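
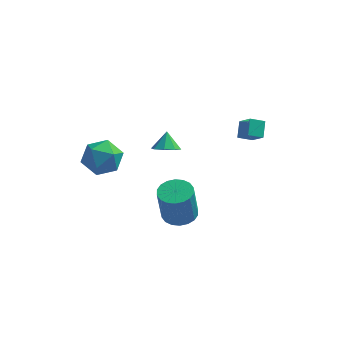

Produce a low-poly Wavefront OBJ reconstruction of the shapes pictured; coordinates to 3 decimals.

v 2.515 3.307 -1.115
v 3.16 2.633 -0.267
v 2.493 4.112 -0.458
v 3.137 3.439 0.39
v 3.263 3.601 -1.45
v 3.907 2.928 -0.602
v 3.24 4.407 -0.793
v 3.885 3.733 0.055
v -1.153 2.833 -2.188
v -0.589 2.405 -1.837
v -1.227 3.467 -1.292
v -0.364 2.871 -2.149
v -0.602 3.315 -2.484
v -1.162 3.476 -2.645
v -1.716 3.26 -2.538
v -1.941 2.794 -2.226
v -1.703 2.35 -1.891
v -1.143 2.189 -1.73
v -3.218 -1.923 1.63
v -2.28 -2.536 1.815
v -4.22 -3.464 1.605
v -3.282 -4.077 1.79
v -3.692 -3.405 2.608
v -3.073 -2.453 2.624
v -3.427 -3.547 0.796
v -2.808 -2.595 0.812
v -2.409 -3.54 1.3
v -2.573 -3.452 2.42
v -3.927 -2.548 1
v -4.091 -2.46 2.12
v 0.049 0.104 -4.968
v 0.89 -0.36 -4.969
v 0.711 -0.688 -2.893
v -0.129 -0.224 -2.892
v 1.005 0.044 -4.895
v 0.826 -0.284 -2.819
v 0.931 0.461 -4.836
v 0.752 0.133 -2.759
v 0.682 0.807 -4.803
v 0.503 0.479 -2.726
v 0.308 1.013 -4.802
v 0.129 0.685 -2.726
v -0.117 1.04 -4.835
v -0.296 0.712 -2.758
v -0.509 0.881 -4.894
v -0.688 0.553 -2.817
v -0.791 0.568 -4.967
v -0.97 0.24 -2.891
v -0.906 0.164 -5.041
v -1.085 -0.164 -2.965
v -0.832 -0.253 -5.101
v -1.011 -0.581 -3.024
v -0.583 -0.599 -5.134
v -0.762 -0.927 -3.057
v -0.209 -0.805 -5.134
v -0.388 -1.133 -3.058
v 0.216 -0.832 -5.102
v 0.037 -1.16 -3.025
v 0.608 -0.673 -5.043
v 0.429 -1.001 -2.966
f 2 4 1
f 5 2 1
f 1 4 3
f 3 5 1
f 2 8 4
f 6 2 5
f 6 8 2
f 4 8 3
f 7 5 3
f 3 8 7
f 7 6 5
f 8 6 7
f 10 9 12
f 10 12 11
f 12 9 13
f 12 13 11
f 13 9 14
f 13 14 11
f 14 9 15
f 14 15 11
f 15 9 16
f 15 16 11
f 16 9 17
f 16 17 11
f 17 9 18
f 17 18 11
f 18 9 10
f 18 10 11
f 19 30 24
f 19 24 20
f 19 20 26
f 19 26 29
f 19 29 30
f 20 24 28
f 24 30 23
f 30 29 21
f 29 26 25
f 26 20 27
f 22 28 23
f 22 23 21
f 22 21 25
f 22 25 27
f 22 27 28
f 23 28 24
f 21 23 30
f 25 21 29
f 27 25 26
f 28 27 20
f 32 31 35
f 32 35 33
f 33 35 36
f 33 36 34
f 35 31 37
f 35 37 36
f 36 37 38
f 36 38 34
f 37 31 39
f 37 39 38
f 38 39 40
f 38 40 34
f 39 31 41
f 39 41 40
f 40 41 42
f 40 42 34
f 41 31 43
f 41 43 42
f 42 43 44
f 42 44 34
f 43 31 45
f 43 45 44
f 44 45 46
f 44 46 34
f 45 31 47
f 45 47 46
f 46 47 48
f 46 48 34
f 47 31 49
f 47 49 48
f 48 49 50
f 48 50 34
f 49 31 51
f 49 51 50
f 50 51 52
f 50 52 34
f 51 31 53
f 51 53 52
f 52 53 54
f 52 54 34
f 53 31 55
f 53 55 54
f 54 55 56
f 54 56 34
f 55 31 57
f 55 57 56
f 56 57 58
f 56 58 34
f 57 31 59
f 57 59 58
f 58 59 60
f 58 60 34
f 59 31 32
f 59 32 60
f 60 32 33
f 60 33 34



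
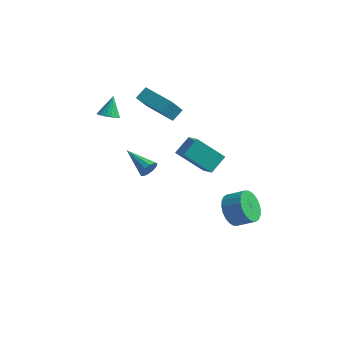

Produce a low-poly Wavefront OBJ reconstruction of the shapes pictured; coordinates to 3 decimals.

v -3.717 1.839 3.141
v -3.164 1.641 3.306
v -3.763 2.561 4.159
v -3.108 1.876 3.141
v -3.192 2.103 2.977
v -3.396 2.268 2.85
v -3.673 2.336 2.79
v -3.961 2.289 2.81
v -4.193 2.14 2.906
v -4.315 1.921 3.055
v -4.301 1.684 3.224
v -4.153 1.482 3.374
v -3.905 1.361 3.471
v -3.614 1.35 3.491
v -3.346 1.451 3.432
v -0.389 -0.416 1.735
v -0.155 -0.241 2.201
v -1.891 0.176 2.265
v -0.136 0.011 1.973
v -0.214 0.099 1.654
v -0.358 -0.009 1.366
v -0.514 -0.273 1.219
v -0.622 -0.592 1.269
v -0.641 -0.843 1.497
v -0.563 -0.931 1.816
v -0.419 -0.823 2.104
v -0.263 -0.559 2.251
v -3.049 3.762 3.385
v -2.78 4.388 3.859
v -2.73 4.406 2.351
v -2.46 5.033 2.824
v -1.2 2.927 3.436
v -0.93 3.554 3.909
v -0.88 3.572 2.401
v -0.611 4.198 2.875
v 2.781 2.842 -3.083
v 3.239 3.113 -3.918
v 4.216 3.268 -3.332
v 3.759 2.998 -2.497
v 3.108 3.453 -3.79
v 4.086 3.608 -3.204
v 2.928 3.7 -3.554
v 3.905 3.856 -2.969
v 2.725 3.817 -3.247
v 3.702 3.972 -2.661
v 2.531 3.785 -2.915
v 3.508 3.94 -2.329
v 2.375 3.61 -2.608
v 3.352 3.765 -2.022
v 2.281 3.318 -2.373
v 3.258 3.473 -1.788
v 2.263 2.953 -2.247
v 3.24 3.108 -1.661
v 2.324 2.572 -2.248
v 3.301 2.727 -1.662
v 2.454 2.232 -2.376
v 3.432 2.387 -1.79
v 2.635 1.984 -2.611
v 3.612 2.14 -2.026
v 2.838 1.868 -2.919
v 3.815 2.023 -2.333
v 3.032 1.9 -3.251
v 4.009 2.055 -2.665
v 3.188 2.075 -3.558
v 4.165 2.23 -2.972
v 3.282 2.367 -3.792
v 4.259 2.522 -3.207
v 3.3 2.732 -3.919
v 4.277 2.887 -3.333
v -0.702 3.477 -0.075
v 0.207 2.48 0.857
v -0.354 4.415 0.588
v 0.555 3.418 1.521
v 0.765 3.742 -1.221
v 1.674 2.745 -0.288
v 1.113 4.68 -0.557
v 2.022 3.683 0.375
f 2 1 4
f 2 4 3
f 4 1 5
f 4 5 3
f 5 1 6
f 5 6 3
f 6 1 7
f 6 7 3
f 7 1 8
f 7 8 3
f 8 1 9
f 8 9 3
f 9 1 10
f 9 10 3
f 10 1 11
f 10 11 3
f 11 1 12
f 11 12 3
f 12 1 13
f 12 13 3
f 13 1 14
f 13 14 3
f 14 1 15
f 14 15 3
f 15 1 2
f 15 2 3
f 17 16 19
f 17 19 18
f 19 16 20
f 19 20 18
f 20 16 21
f 20 21 18
f 21 16 22
f 21 22 18
f 22 16 23
f 22 23 18
f 23 16 24
f 23 24 18
f 24 16 25
f 24 25 18
f 25 16 26
f 25 26 18
f 26 16 27
f 26 27 18
f 27 16 17
f 27 17 18
f 29 31 28
f 32 29 28
f 28 31 30
f 30 32 28
f 29 35 31
f 33 29 32
f 33 35 29
f 31 35 30
f 34 32 30
f 30 35 34
f 34 33 32
f 35 33 34
f 37 36 40
f 37 40 38
f 38 40 41
f 38 41 39
f 40 36 42
f 40 42 41
f 41 42 43
f 41 43 39
f 42 36 44
f 42 44 43
f 43 44 45
f 43 45 39
f 44 36 46
f 44 46 45
f 45 46 47
f 45 47 39
f 46 36 48
f 46 48 47
f 47 48 49
f 47 49 39
f 48 36 50
f 48 50 49
f 49 50 51
f 49 51 39
f 50 36 52
f 50 52 51
f 51 52 53
f 51 53 39
f 52 36 54
f 52 54 53
f 53 54 55
f 53 55 39
f 54 36 56
f 54 56 55
f 55 56 57
f 55 57 39
f 56 36 58
f 56 58 57
f 57 58 59
f 57 59 39
f 58 36 60
f 58 60 59
f 59 60 61
f 59 61 39
f 60 36 62
f 60 62 61
f 61 62 63
f 61 63 39
f 62 36 64
f 62 64 63
f 63 64 65
f 63 65 39
f 64 36 66
f 64 66 65
f 65 66 67
f 65 67 39
f 66 36 68
f 66 68 67
f 67 68 69
f 67 69 39
f 68 36 37
f 68 37 69
f 69 37 38
f 69 38 39
f 71 73 70
f 74 71 70
f 70 73 72
f 72 74 70
f 71 77 73
f 75 71 74
f 75 77 71
f 73 77 72
f 76 74 72
f 72 77 76
f 76 75 74
f 77 75 76



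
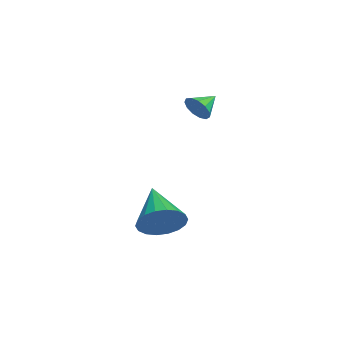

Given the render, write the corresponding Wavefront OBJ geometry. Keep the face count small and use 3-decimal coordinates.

v 2.944 -3.453 -4.227
v 3.446 -4.109 -3.595
v 1.076 -3.847 -3.153
v 3.486 -3.703 -3.375
v 3.419 -3.248 -3.324
v 3.258 -2.833 -3.452
v 3.035 -2.541 -3.733
v 2.793 -2.43 -4.112
v 2.582 -2.521 -4.514
v 2.442 -2.796 -4.858
v 2.402 -3.202 -5.078
v 2.469 -3.657 -5.129
v 2.63 -4.072 -5.001
v 2.853 -4.364 -4.72
v 3.094 -4.475 -4.341
v 3.306 -4.384 -3.939
v 0.073 -2.059 0.839
v 0.468 -2.023 1.391
v -0.613 -1.321 1.281
v 0.598 -1.757 1.148
v 0.561 -1.586 0.807
v 0.369 -1.565 0.476
v 0.083 -1.702 0.26
v -0.206 -1.951 0.228
v -0.406 -2.235 0.389
v -0.455 -2.462 0.694
v -0.336 -2.562 1.044
v -0.087 -2.502 1.329
v 0.213 -2.301 1.458
f 2 1 4
f 2 4 3
f 4 1 5
f 4 5 3
f 5 1 6
f 5 6 3
f 6 1 7
f 6 7 3
f 7 1 8
f 7 8 3
f 8 1 9
f 8 9 3
f 9 1 10
f 9 10 3
f 10 1 11
f 10 11 3
f 11 1 12
f 11 12 3
f 12 1 13
f 12 13 3
f 13 1 14
f 13 14 3
f 14 1 15
f 14 15 3
f 15 1 16
f 15 16 3
f 16 1 2
f 16 2 3
f 18 17 20
f 18 20 19
f 20 17 21
f 20 21 19
f 21 17 22
f 21 22 19
f 22 17 23
f 22 23 19
f 23 17 24
f 23 24 19
f 24 17 25
f 24 25 19
f 25 17 26
f 25 26 19
f 26 17 27
f 26 27 19
f 27 17 28
f 27 28 19
f 28 17 29
f 28 29 19
f 29 17 18
f 29 18 19



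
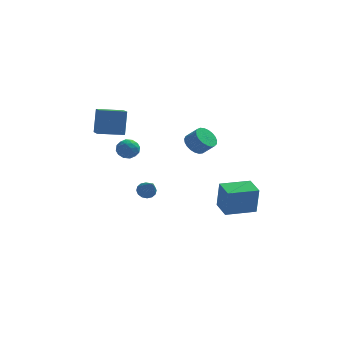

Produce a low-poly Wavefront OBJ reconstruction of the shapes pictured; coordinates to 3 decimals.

v 2.999 -1.544 -4.546
v 3.137 -1.665 -2.745
v 2.519 -0.256 -4.422
v 2.657 -0.377 -2.621
v 4.803 -0.863 -4.639
v 4.941 -0.984 -2.838
v 4.323 0.425 -4.515
v 4.461 0.304 -2.714
v -3.037 -3.359 1.878
v -2.555 -3.339 2.406
v -2.305 -3.981 1.234
v -1.823 -3.961 1.762
v -2.425 -4.34 1.841
v -2.877 -3.955 2.239
v -1.983 -3.365 1.401
v -2.435 -2.98 1.799
v -1.904 -3.343 2.111
v -2.177 -3.945 2.383
v -2.683 -3.375 1.257
v -2.956 -3.977 1.529
v -2.86 -3.294 2.199
v -2 -4.026 1.441
v -2.353 -4.248 1.488
v -2.07 -4.237 1.798
v -3.05 -3.656 2.1
v -2.766 -3.645 2.411
v -2.69 -4.233 2.078
v -2.094 -3.675 1.229
v -1.81 -3.664 1.54
v -2.79 -3.083 1.842
v -2.507 -3.072 2.152
v -2.17 -3.087 1.562
v -2.194 -3.285 2.336
v -1.764 -3.651 1.957
v -1.858 -3.3 1.745
v -2.124 -3.074 1.979
v -2.355 -3.639 2.496
v -1.925 -4.005 2.117
v -2.278 -4.227 2.163
v -2.544 -4.001 2.397
v -1.972 -3.641 2.322
v -2.935 -3.315 1.523
v -2.505 -3.681 1.144
v -2.316 -3.319 1.243
v -2.582 -3.093 1.477
v -3.096 -3.669 1.683
v -2.666 -4.035 1.304
v -2.736 -4.246 1.661
v -3.002 -4.02 1.895
v -2.888 -3.679 1.318
v -4.293 -1.046 1.732
v -4.181 -0.432 3.302
v -4.565 0.239 1.248
v -4.453 0.854 2.819
v -2.727 -0.794 1.521
v -2.615 -0.179 3.092
v -2.999 0.492 1.038
v -2.887 1.106 2.608
v 1.232 0.516 0.153
v 1.836 0.799 -0.29
v 2.511 0.506 0.445
v 1.908 0.224 0.887
v 1.753 1.065 -0.108
v 2.429 0.772 0.627
v 1.58 1.236 0.119
v 2.256 0.943 0.854
v 1.347 1.282 0.352
v 2.023 0.99 1.087
v 1.094 1.197 0.55
v 1.77 0.904 1.285
v 0.865 0.993 0.68
v 1.541 0.7 1.415
v 0.7 0.707 0.718
v 1.375 0.414 1.453
v 0.626 0.388 0.659
v 1.302 0.096 1.394
v 0.657 0.091 0.512
v 1.333 -0.201 1.247
v 0.788 -0.132 0.303
v 1.464 -0.425 1.037
v 0.996 -0.243 0.068
v 1.671 -0.536 0.802
v 1.244 -0.223 -0.153
v 1.919 -0.516 0.582
v 1.49 -0.075 -0.32
v 2.166 -0.368 0.414
v 1.692 0.175 -0.406
v 2.368 -0.118 0.329
v 1.814 0.484 -0.395
v 2.49 0.192 0.339
v -1.554 0.014 -3.413
v -1.026 -0.072 -3.684
v -1.126 -1.234 -2.187
v -0.973 0.151 -3.475
v -1.076 0.338 -3.249
v -1.307 0.438 -3.067
v -1.604 0.424 -2.978
v -1.888 0.3 -3.005
v -2.082 0.099 -3.141
v -2.135 -0.124 -3.35
v -2.032 -0.311 -3.576
v -1.801 -0.411 -3.758
v -1.504 -0.397 -3.848
v -1.22 -0.273 -3.821
f 2 4 1
f 5 2 1
f 1 4 3
f 3 5 1
f 2 8 4
f 6 2 5
f 6 8 2
f 4 8 3
f 7 5 3
f 3 8 7
f 7 6 5
f 8 6 7
f 9 46 25
f 46 20 49
f 25 49 14
f 46 49 25
f 9 25 21
f 25 14 26
f 21 26 10
f 25 26 21
f 9 21 30
f 21 10 31
f 30 31 16
f 21 31 30
f 9 30 42
f 30 16 45
f 42 45 19
f 30 45 42
f 9 42 46
f 42 19 50
f 46 50 20
f 42 50 46
f 10 26 37
f 26 14 40
f 37 40 18
f 26 40 37
f 14 49 27
f 49 20 48
f 27 48 13
f 49 48 27
f 20 50 47
f 50 19 43
f 47 43 11
f 50 43 47
f 19 45 44
f 45 16 32
f 44 32 15
f 45 32 44
f 16 31 36
f 31 10 33
f 36 33 17
f 31 33 36
f 12 38 24
f 38 18 39
f 24 39 13
f 38 39 24
f 12 24 22
f 24 13 23
f 22 23 11
f 24 23 22
f 12 22 29
f 22 11 28
f 29 28 15
f 22 28 29
f 12 29 34
f 29 15 35
f 34 35 17
f 29 35 34
f 12 34 38
f 34 17 41
f 38 41 18
f 34 41 38
f 13 39 27
f 39 18 40
f 27 40 14
f 39 40 27
f 11 23 47
f 23 13 48
f 47 48 20
f 23 48 47
f 15 28 44
f 28 11 43
f 44 43 19
f 28 43 44
f 17 35 36
f 35 15 32
f 36 32 16
f 35 32 36
f 18 41 37
f 41 17 33
f 37 33 10
f 41 33 37
f 52 54 51
f 55 52 51
f 51 54 53
f 53 55 51
f 52 58 54
f 56 52 55
f 56 58 52
f 54 58 53
f 57 55 53
f 53 58 57
f 57 56 55
f 58 56 57
f 60 59 63
f 60 63 61
f 61 63 64
f 61 64 62
f 63 59 65
f 63 65 64
f 64 65 66
f 64 66 62
f 65 59 67
f 65 67 66
f 66 67 68
f 66 68 62
f 67 59 69
f 67 69 68
f 68 69 70
f 68 70 62
f 69 59 71
f 69 71 70
f 70 71 72
f 70 72 62
f 71 59 73
f 71 73 72
f 72 73 74
f 72 74 62
f 73 59 75
f 73 75 74
f 74 75 76
f 74 76 62
f 75 59 77
f 75 77 76
f 76 77 78
f 76 78 62
f 77 59 79
f 77 79 78
f 78 79 80
f 78 80 62
f 79 59 81
f 79 81 80
f 80 81 82
f 80 82 62
f 81 59 83
f 81 83 82
f 82 83 84
f 82 84 62
f 83 59 85
f 83 85 84
f 84 85 86
f 84 86 62
f 85 59 87
f 85 87 86
f 86 87 88
f 86 88 62
f 87 59 89
f 87 89 88
f 88 89 90
f 88 90 62
f 89 59 60
f 89 60 90
f 90 60 61
f 90 61 62
f 92 91 94
f 92 94 93
f 94 91 95
f 94 95 93
f 95 91 96
f 95 96 93
f 96 91 97
f 96 97 93
f 97 91 98
f 97 98 93
f 98 91 99
f 98 99 93
f 99 91 100
f 99 100 93
f 100 91 101
f 100 101 93
f 101 91 102
f 101 102 93
f 102 91 103
f 102 103 93
f 103 91 104
f 103 104 93
f 104 91 92
f 104 92 93



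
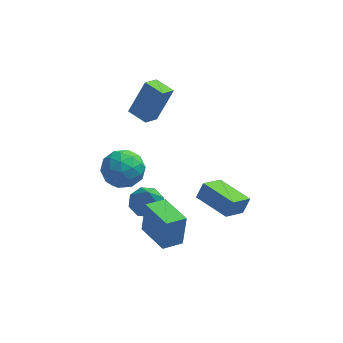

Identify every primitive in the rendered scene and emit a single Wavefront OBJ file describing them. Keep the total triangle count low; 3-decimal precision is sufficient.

v -0.005 -4.089 -2.179
v 0.178 -3.725 -0.498
v -1.032 -2.496 -2.412
v -0.848 -2.131 -0.731
v 0.948 -3.509 -2.409
v 1.132 -3.144 -0.728
v -0.078 -1.915 -2.642
v 0.105 -1.551 -0.961
v 3.942 -0.4 -3.481
v 3.073 -1.322 -2.736
v 2.493 1.007 -3.431
v 1.624 0.085 -2.685
v 4.296 -0.065 -2.655
v 3.427 -0.987 -1.909
v 2.847 1.342 -2.604
v 1.978 0.42 -1.859
v -0.87 2.006 1.58
v -0.025 2.605 3.349
v -1.737 2.743 1.744
v -0.892 3.342 3.514
v -0.328 2.758 1.066
v 0.517 3.357 2.836
v -1.195 3.495 1.231
v -0.35 4.094 3
v -2.572 0.321 0.724
v -1.908 0.322 -0.223
v -1.972 -1.402 1.143
v -1.308 -1.401 0.196
v -1.05 -0.706 1.084
v -1.421 0.358 0.826
v -2.459 -1.438 0.094
v -2.83 -0.374 -0.164
v -1.838 -0.765 -0.612
v -0.967 -0.313 -0
v -2.913 -0.767 0.92
v -2.042 -0.315 1.532
v -2.293 0.472 0.214
v -1.587 -1.552 0.706
v -1.436 -1.144 1.228
v -1.045 -1.144 0.672
v -2.006 0.494 0.83
v -1.616 0.494 0.274
v -1.111 -0.11 1.042
v -2.264 -1.574 0.646
v -1.874 -1.574 0.09
v -2.835 0.064 0.248
v -2.444 0.064 -0.308
v -2.769 -0.97 -0.122
v -1.861 -0.166 -0.571
v -1.509 -1.178 -0.325
v -2.185 -1.2 -0.385
v -2.403 -0.574 -0.537
v -1.349 0.1 -0.212
v -0.997 -0.912 0.034
v -0.845 -0.504 0.557
v -1.063 0.121 0.405
v -1.308 -0.539 -0.44
v -2.883 -0.168 0.886
v -2.531 -1.18 1.132
v -2.817 -1.201 0.515
v -3.035 -0.576 0.363
v -2.371 0.098 1.245
v -2.019 -0.914 1.491
v -1.477 -0.506 1.457
v -1.695 0.12 1.305
v -2.572 -0.541 1.36
v -0.845 -0.07 -2.936
v 0.02 0.203 -2.862
v -0.715 -1.01 -0.984
v -0.429 0.67 -2.607
v -1.122 0.704 -2.544
v -1.653 0.285 -2.711
v -1.71 -0.342 -3.009
v -1.261 -0.809 -3.264
v -0.568 -0.843 -3.327
v -0.037 -0.424 -3.16
f 2 4 1
f 5 2 1
f 1 4 3
f 3 5 1
f 2 8 4
f 6 2 5
f 6 8 2
f 4 8 3
f 7 5 3
f 3 8 7
f 7 6 5
f 8 6 7
f 10 12 9
f 13 10 9
f 9 12 11
f 11 13 9
f 10 16 12
f 14 10 13
f 14 16 10
f 12 16 11
f 15 13 11
f 11 16 15
f 15 14 13
f 16 14 15
f 18 20 17
f 21 18 17
f 17 20 19
f 19 21 17
f 18 24 20
f 22 18 21
f 22 24 18
f 20 24 19
f 23 21 19
f 19 24 23
f 23 22 21
f 24 22 23
f 25 62 41
f 62 36 65
f 41 65 30
f 62 65 41
f 25 41 37
f 41 30 42
f 37 42 26
f 41 42 37
f 25 37 46
f 37 26 47
f 46 47 32
f 37 47 46
f 25 46 58
f 46 32 61
f 58 61 35
f 46 61 58
f 25 58 62
f 58 35 66
f 62 66 36
f 58 66 62
f 26 42 53
f 42 30 56
f 53 56 34
f 42 56 53
f 30 65 43
f 65 36 64
f 43 64 29
f 65 64 43
f 36 66 63
f 66 35 59
f 63 59 27
f 66 59 63
f 35 61 60
f 61 32 48
f 60 48 31
f 61 48 60
f 32 47 52
f 47 26 49
f 52 49 33
f 47 49 52
f 28 54 40
f 54 34 55
f 40 55 29
f 54 55 40
f 28 40 38
f 40 29 39
f 38 39 27
f 40 39 38
f 28 38 45
f 38 27 44
f 45 44 31
f 38 44 45
f 28 45 50
f 45 31 51
f 50 51 33
f 45 51 50
f 28 50 54
f 50 33 57
f 54 57 34
f 50 57 54
f 29 55 43
f 55 34 56
f 43 56 30
f 55 56 43
f 27 39 63
f 39 29 64
f 63 64 36
f 39 64 63
f 31 44 60
f 44 27 59
f 60 59 35
f 44 59 60
f 33 51 52
f 51 31 48
f 52 48 32
f 51 48 52
f 34 57 53
f 57 33 49
f 53 49 26
f 57 49 53
f 68 67 70
f 68 70 69
f 70 67 71
f 70 71 69
f 71 67 72
f 71 72 69
f 72 67 73
f 72 73 69
f 73 67 74
f 73 74 69
f 74 67 75
f 74 75 69
f 75 67 76
f 75 76 69
f 76 67 68
f 76 68 69



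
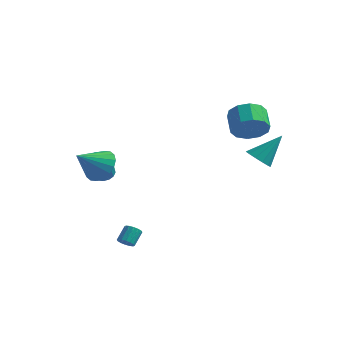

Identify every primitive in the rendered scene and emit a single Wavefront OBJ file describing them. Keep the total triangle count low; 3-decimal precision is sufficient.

v -3.497 -1.263 0.011
v -3.21 -1.713 -0.395
v -2.877 -2.707 0.944
v -3.163 -2.257 1.349
v -2.968 -1.52 -0.311
v -2.635 -2.514 1.027
v -2.847 -1.268 -0.154
v -2.514 -2.262 1.184
v -2.875 -1.015 0.041
v -2.542 -2.008 1.379
v -3.045 -0.818 0.229
v -2.712 -1.812 1.567
v -3.319 -0.724 0.367
v -2.986 -1.718 1.705
v -3.633 -0.753 0.423
v -3.3 -1.747 1.762
v -3.916 -0.899 0.386
v -3.583 -1.893 1.724
v -4.103 -1.129 0.262
v -3.77 -2.122 1.6
v -4.151 -1.389 0.081
v -3.818 -2.383 1.419
v -4.049 -1.62 -0.117
v -3.716 -2.614 1.222
v -3.821 -1.77 -0.285
v -3.487 -2.764 1.054
v -3.518 -1.803 -0.385
v -3.185 -2.797 0.953
v -0.514 -3.986 -3.356
v -0.31 -4.295 -3.02
v -0.282 -3.542 -2.347
v -0.486 -3.234 -2.684
v -0.109 -4.19 -3.146
v -0.081 -3.437 -2.473
v -0.017 -4.031 -3.328
v 0.011 -3.278 -2.655
v -0.058 -3.86 -3.517
v -0.03 -3.107 -2.844
v -0.221 -3.723 -3.664
v -0.193 -2.97 -2.991
v -0.463 -3.656 -3.728
v -0.434 -2.903 -3.055
v -0.718 -3.678 -3.693
v -0.69 -2.925 -3.02
v -0.919 -3.783 -3.567
v -0.891 -3.03 -2.894
v -1.011 -3.942 -3.385
v -0.983 -3.189 -2.712
v -0.97 -4.113 -3.196
v -0.942 -3.36 -2.523
v -0.807 -4.25 -3.049
v -0.779 -3.497 -2.376
v -0.566 -4.317 -2.985
v -0.537 -3.564 -2.312
v -2.583 -3.002 1.391
v -1.956 -2.63 2.201
v -3.257 -4.258 2.489
v -2.362 -2.369 2.25
v -2.812 -2.233 2.129
v -3.216 -2.25 1.861
v -3.495 -2.416 1.501
v -3.594 -2.698 1.118
v -3.492 -3.04 0.79
v -3.21 -3.374 0.58
v -2.804 -3.635 0.531
v -2.354 -3.771 0.652
v -1.95 -3.754 0.92
v -1.671 -3.588 1.28
v -1.572 -3.306 1.663
v -1.674 -2.964 1.991
v 3.364 3.447 0.641
v 3.922 2.821 0.777
v 4.236 4.553 2.159
v 4.121 3.111 0.451
v 4.079 3.507 0.186
v 3.811 3.885 0.066
v 3.4 4.124 0.128
v 2.978 4.148 0.353
v 2.678 3.949 0.67
v 2.597 3.592 0.977
v 2.758 3.188 1.178
v 3.112 2.867 1.209
v 3.546 2.73 1.059
v 3.603 1.994 3.461
v 4.521 2.488 3.699
v 3.816 3.461 4.398
v 2.897 2.966 4.159
v 4.298 2.736 3.128
v 3.592 3.709 3.827
v 3.809 2.701 2.684
v 3.103 3.673 3.383
v 3.241 2.395 2.537
v 2.536 3.368 3.236
v 2.812 1.936 2.742
v 2.106 2.909 3.441
v 2.684 1.499 3.222
v 1.979 2.472 3.921
v 2.908 1.251 3.793
v 2.202 2.224 4.492
v 3.397 1.287 4.237
v 2.691 2.259 4.936
v 3.964 1.592 4.384
v 3.259 2.565 5.083
v 4.394 2.051 4.179
v 3.688 3.024 4.878
f 2 1 5
f 2 5 3
f 3 5 6
f 3 6 4
f 5 1 7
f 5 7 6
f 6 7 8
f 6 8 4
f 7 1 9
f 7 9 8
f 8 9 10
f 8 10 4
f 9 1 11
f 9 11 10
f 10 11 12
f 10 12 4
f 11 1 13
f 11 13 12
f 12 13 14
f 12 14 4
f 13 1 15
f 13 15 14
f 14 15 16
f 14 16 4
f 15 1 17
f 15 17 16
f 16 17 18
f 16 18 4
f 17 1 19
f 17 19 18
f 18 19 20
f 18 20 4
f 19 1 21
f 19 21 20
f 20 21 22
f 20 22 4
f 21 1 23
f 21 23 22
f 22 23 24
f 22 24 4
f 23 1 25
f 23 25 24
f 24 25 26
f 24 26 4
f 25 1 27
f 25 27 26
f 26 27 28
f 26 28 4
f 27 1 2
f 27 2 28
f 28 2 3
f 28 3 4
f 30 29 33
f 30 33 31
f 31 33 34
f 31 34 32
f 33 29 35
f 33 35 34
f 34 35 36
f 34 36 32
f 35 29 37
f 35 37 36
f 36 37 38
f 36 38 32
f 37 29 39
f 37 39 38
f 38 39 40
f 38 40 32
f 39 29 41
f 39 41 40
f 40 41 42
f 40 42 32
f 41 29 43
f 41 43 42
f 42 43 44
f 42 44 32
f 43 29 45
f 43 45 44
f 44 45 46
f 44 46 32
f 45 29 47
f 45 47 46
f 46 47 48
f 46 48 32
f 47 29 49
f 47 49 48
f 48 49 50
f 48 50 32
f 49 29 51
f 49 51 50
f 50 51 52
f 50 52 32
f 51 29 53
f 51 53 52
f 52 53 54
f 52 54 32
f 53 29 30
f 53 30 54
f 54 30 31
f 54 31 32
f 56 55 58
f 56 58 57
f 58 55 59
f 58 59 57
f 59 55 60
f 59 60 57
f 60 55 61
f 60 61 57
f 61 55 62
f 61 62 57
f 62 55 63
f 62 63 57
f 63 55 64
f 63 64 57
f 64 55 65
f 64 65 57
f 65 55 66
f 65 66 57
f 66 55 67
f 66 67 57
f 67 55 68
f 67 68 57
f 68 55 69
f 68 69 57
f 69 55 70
f 69 70 57
f 70 55 56
f 70 56 57
f 72 71 74
f 72 74 73
f 74 71 75
f 74 75 73
f 75 71 76
f 75 76 73
f 76 71 77
f 76 77 73
f 77 71 78
f 77 78 73
f 78 71 79
f 78 79 73
f 79 71 80
f 79 80 73
f 80 71 81
f 80 81 73
f 81 71 82
f 81 82 73
f 82 71 83
f 82 83 73
f 83 71 72
f 83 72 73
f 85 84 88
f 85 88 86
f 86 88 89
f 86 89 87
f 88 84 90
f 88 90 89
f 89 90 91
f 89 91 87
f 90 84 92
f 90 92 91
f 91 92 93
f 91 93 87
f 92 84 94
f 92 94 93
f 93 94 95
f 93 95 87
f 94 84 96
f 94 96 95
f 95 96 97
f 95 97 87
f 96 84 98
f 96 98 97
f 97 98 99
f 97 99 87
f 98 84 100
f 98 100 99
f 99 100 101
f 99 101 87
f 100 84 102
f 100 102 101
f 101 102 103
f 101 103 87
f 102 84 104
f 102 104 103
f 103 104 105
f 103 105 87
f 104 84 85
f 104 85 105
f 105 85 86
f 105 86 87



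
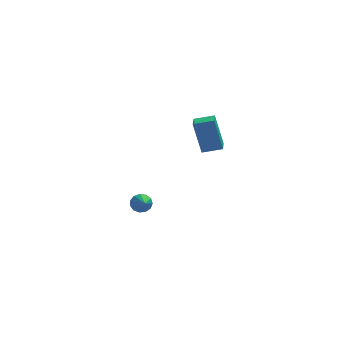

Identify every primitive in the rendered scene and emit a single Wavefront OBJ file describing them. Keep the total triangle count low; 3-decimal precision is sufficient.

v -1.813 4.405 -3.502
v -1.534 4.698 -3.059
v -1.647 3.335 -2.898
v -1.862 4.693 -2.977
v -2.175 4.596 -3.062
v -2.373 4.439 -3.287
v -2.393 4.271 -3.579
v -2.229 4.146 -3.847
v -1.934 4.103 -4.005
v -1.6 4.156 -4.004
v -1.334 4.288 -3.842
v -1.22 4.458 -3.573
v -1.295 4.61 -3.281
v 0.964 0.484 2.328
v 0.549 0.812 4.132
v 1.086 1.475 2.176
v 0.67 1.803 3.98
v 1.99 0.397 2.58
v 1.574 0.725 4.384
v 2.111 1.388 2.428
v 1.696 1.716 4.232
f 2 1 4
f 2 4 3
f 4 1 5
f 4 5 3
f 5 1 6
f 5 6 3
f 6 1 7
f 6 7 3
f 7 1 8
f 7 8 3
f 8 1 9
f 8 9 3
f 9 1 10
f 9 10 3
f 10 1 11
f 10 11 3
f 11 1 12
f 11 12 3
f 12 1 13
f 12 13 3
f 13 1 2
f 13 2 3
f 15 17 14
f 18 15 14
f 14 17 16
f 16 18 14
f 15 21 17
f 19 15 18
f 19 21 15
f 17 21 16
f 20 18 16
f 16 21 20
f 20 19 18
f 21 19 20



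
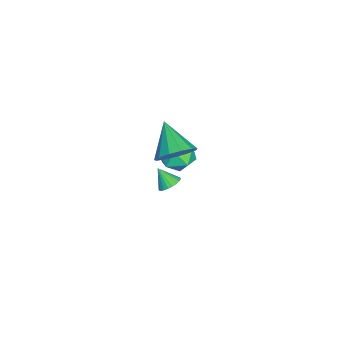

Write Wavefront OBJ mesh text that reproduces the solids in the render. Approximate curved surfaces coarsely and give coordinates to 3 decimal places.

v 0.676 2.372 1.808
v 1.45 2.644 2.3
v 1.51 1.276 1.1
v 2.284 1.548 1.592
v 1.557 1.121 2.043
v 1.042 1.798 2.481
v 1.918 2.122 0.919
v 1.403 2.799 1.357
v 2.218 2.49 1.75
v 1.995 1.871 2.445
v 0.965 2.049 0.955
v 0.742 1.43 1.65
v 3.122 2.068 3.508
v 3.739 1.406 3.885
v 1.818 1.412 4.492
v 3.765 1.849 4.214
v 3.587 2.361 4.319
v 3.261 2.78 4.167
v 2.891 2.973 3.805
v 2.594 2.878 3.349
v 2.465 2.526 2.943
v 2.544 2.029 2.717
v 2.807 1.544 2.742
v 3.17 1.225 3.01
v 3.517 1.174 3.436
v -0.216 1.426 -2.583
v 0.078 1.768 -2.187
v -0.584 0.834 -1.797
v -0.128 1.879 -2.2
v -0.347 1.921 -2.271
v -0.546 1.888 -2.39
v -0.695 1.784 -2.538
v -0.77 1.626 -2.693
v -0.762 1.437 -2.831
v -0.67 1.246 -2.931
v -0.509 1.083 -2.978
v -0.304 0.972 -2.965
v -0.085 0.93 -2.894
v 0.115 0.963 -2.776
v 0.263 1.067 -2.628
v 0.339 1.225 -2.473
v 0.331 1.414 -2.335
v 0.239 1.605 -2.234
f 1 12 6
f 1 6 2
f 1 2 8
f 1 8 11
f 1 11 12
f 2 6 10
f 6 12 5
f 12 11 3
f 11 8 7
f 8 2 9
f 4 10 5
f 4 5 3
f 4 3 7
f 4 7 9
f 4 9 10
f 5 10 6
f 3 5 12
f 7 3 11
f 9 7 8
f 10 9 2
f 14 13 16
f 14 16 15
f 16 13 17
f 16 17 15
f 17 13 18
f 17 18 15
f 18 13 19
f 18 19 15
f 19 13 20
f 19 20 15
f 20 13 21
f 20 21 15
f 21 13 22
f 21 22 15
f 22 13 23
f 22 23 15
f 23 13 24
f 23 24 15
f 24 13 25
f 24 25 15
f 25 13 14
f 25 14 15
f 27 26 29
f 27 29 28
f 29 26 30
f 29 30 28
f 30 26 31
f 30 31 28
f 31 26 32
f 31 32 28
f 32 26 33
f 32 33 28
f 33 26 34
f 33 34 28
f 34 26 35
f 34 35 28
f 35 26 36
f 35 36 28
f 36 26 37
f 36 37 28
f 37 26 38
f 37 38 28
f 38 26 39
f 38 39 28
f 39 26 40
f 39 40 28
f 40 26 41
f 40 41 28
f 41 26 42
f 41 42 28
f 42 26 43
f 42 43 28
f 43 26 27
f 43 27 28



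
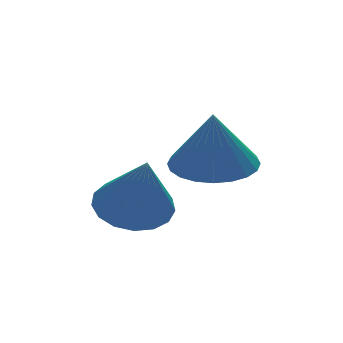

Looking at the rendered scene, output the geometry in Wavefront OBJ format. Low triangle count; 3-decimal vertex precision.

v 1.641 0.203 0.183
v 2.481 0.875 0.361
v 1.479 -0.043 1.877
v 2.154 1.147 0.369
v 1.748 1.275 0.349
v 1.327 1.24 0.303
v 0.953 1.047 0.24
v 0.685 0.726 0.167
v 0.561 0.325 0.097
v 0.602 -0.095 0.04
v 0.801 -0.469 0.005
v 1.128 -0.741 -0.003
v 1.534 -0.869 0.017
v 1.955 -0.834 0.062
v 2.329 -0.641 0.126
v 2.597 -0.319 0.198
v 2.721 0.082 0.268
v 2.68 0.501 0.325
v 0.394 1.967 -1.609
v 1.423 1.924 -1.581
v 0.306 1.013 0.169
v 1.316 2.351 -1.357
v 0.998 2.689 -1.192
v 0.542 2.862 -1.122
v 0.052 2.83 -1.164
v -0.36 2.6 -1.308
v -0.599 2.225 -1.521
v -0.61 1.79 -1.754
v -0.391 1.397 -1.954
v 0.008 1.133 -2.075
v 0.495 1.061 -2.09
v 0.959 1.196 -1.994
v 1.294 1.508 -1.81
f 2 1 4
f 2 4 3
f 4 1 5
f 4 5 3
f 5 1 6
f 5 6 3
f 6 1 7
f 6 7 3
f 7 1 8
f 7 8 3
f 8 1 9
f 8 9 3
f 9 1 10
f 9 10 3
f 10 1 11
f 10 11 3
f 11 1 12
f 11 12 3
f 12 1 13
f 12 13 3
f 13 1 14
f 13 14 3
f 14 1 15
f 14 15 3
f 15 1 16
f 15 16 3
f 16 1 17
f 16 17 3
f 17 1 18
f 17 18 3
f 18 1 2
f 18 2 3
f 20 19 22
f 20 22 21
f 22 19 23
f 22 23 21
f 23 19 24
f 23 24 21
f 24 19 25
f 24 25 21
f 25 19 26
f 25 26 21
f 26 19 27
f 26 27 21
f 27 19 28
f 27 28 21
f 28 19 29
f 28 29 21
f 29 19 30
f 29 30 21
f 30 19 31
f 30 31 21
f 31 19 32
f 31 32 21
f 32 19 33
f 32 33 21
f 33 19 20
f 33 20 21



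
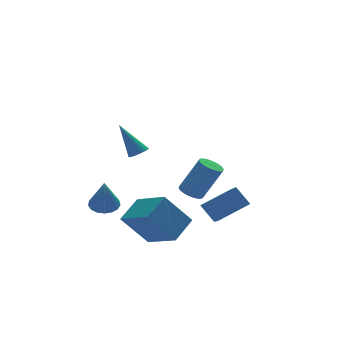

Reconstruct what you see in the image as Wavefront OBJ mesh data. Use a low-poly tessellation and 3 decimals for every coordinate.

v 0.344 -0.758 -3.947
v -0.186 -2.473 -2.917
v 1.979 -0.769 -3.125
v 1.449 -2.485 -2.095
v 0.791 -1.435 -4.845
v 0.261 -3.151 -3.815
v 2.426 -1.447 -4.023
v 1.896 -3.162 -2.993
v -3.45 2.5 -4.683
v -2.962 1.886 -4.84
v -3.65 1.88 -2.877
v -2.726 2.162 -4.719
v -2.656 2.516 -4.59
v -2.768 2.866 -4.482
v -3.036 3.132 -4.421
v -3.399 3.253 -4.419
v -3.774 3.202 -4.478
v -4.075 2.99 -4.584
v -4.232 2.665 -4.713
v -4.211 2.303 -4.835
v -4.015 1.986 -4.922
v -3.69 1.786 -4.954
v -3.31 1.75 -4.925
v 1.024 2.086 -4.502
v 1.599 2.405 -4.743
v 2.57 2.093 -2.839
v 1.996 1.774 -2.598
v 1.461 2.616 -4.638
v 2.432 2.304 -2.734
v 1.256 2.747 -4.512
v 2.228 2.434 -2.608
v 1.017 2.776 -4.385
v 1.988 2.464 -2.481
v 0.778 2.701 -4.275
v 1.749 2.388 -2.371
v 0.577 2.532 -4.2
v 1.548 2.22 -2.297
v 0.444 2.295 -4.172
v 1.415 1.983 -2.268
v 0.399 2.027 -4.193
v 1.37 1.714 -2.289
v 0.45 1.767 -4.261
v 1.421 1.455 -2.357
v 0.588 1.556 -4.366
v 1.559 1.244 -2.462
v 0.792 1.426 -4.492
v 1.764 1.113 -2.588
v 1.032 1.396 -4.619
v 2.003 1.084 -2.715
v 1.271 1.472 -4.729
v 2.242 1.159 -2.825
v 1.472 1.64 -4.803
v 2.443 1.328 -2.9
v 1.605 1.877 -4.832
v 2.576 1.565 -2.928
v 1.65 2.146 -4.811
v 2.621 1.833 -2.907
v -3.598 -2.785 1.255
v -3.104 -2.676 1.411
v -4.262 -2.015 2.825
v -3.164 -2.483 1.29
v -3.311 -2.349 1.163
v -3.515 -2.302 1.053
v -3.735 -2.351 0.984
v -3.928 -2.485 0.969
v -4.056 -2.679 1.01
v -4.093 -2.894 1.1
v -4.032 -3.087 1.22
v -3.885 -3.221 1.348
v -3.682 -3.268 1.457
v -3.461 -3.219 1.526
v -3.268 -3.085 1.542
v -3.141 -2.891 1.501
v -3.825 -4.437 -2.121
v -2.679 -3.657 -1.404
v -4.488 -2.635 -3.021
v -3.342 -1.856 -2.304
v -2.578 -4.784 -3.736
v -1.432 -4.005 -3.019
v -3.241 -2.983 -4.636
v -2.095 -2.203 -3.919
f 2 4 1
f 5 2 1
f 1 4 3
f 3 5 1
f 2 8 4
f 6 2 5
f 6 8 2
f 4 8 3
f 7 5 3
f 3 8 7
f 7 6 5
f 8 6 7
f 10 9 12
f 10 12 11
f 12 9 13
f 12 13 11
f 13 9 14
f 13 14 11
f 14 9 15
f 14 15 11
f 15 9 16
f 15 16 11
f 16 9 17
f 16 17 11
f 17 9 18
f 17 18 11
f 18 9 19
f 18 19 11
f 19 9 20
f 19 20 11
f 20 9 21
f 20 21 11
f 21 9 22
f 21 22 11
f 22 9 23
f 22 23 11
f 23 9 10
f 23 10 11
f 25 24 28
f 25 28 26
f 26 28 29
f 26 29 27
f 28 24 30
f 28 30 29
f 29 30 31
f 29 31 27
f 30 24 32
f 30 32 31
f 31 32 33
f 31 33 27
f 32 24 34
f 32 34 33
f 33 34 35
f 33 35 27
f 34 24 36
f 34 36 35
f 35 36 37
f 35 37 27
f 36 24 38
f 36 38 37
f 37 38 39
f 37 39 27
f 38 24 40
f 38 40 39
f 39 40 41
f 39 41 27
f 40 24 42
f 40 42 41
f 41 42 43
f 41 43 27
f 42 24 44
f 42 44 43
f 43 44 45
f 43 45 27
f 44 24 46
f 44 46 45
f 45 46 47
f 45 47 27
f 46 24 48
f 46 48 47
f 47 48 49
f 47 49 27
f 48 24 50
f 48 50 49
f 49 50 51
f 49 51 27
f 50 24 52
f 50 52 51
f 51 52 53
f 51 53 27
f 52 24 54
f 52 54 53
f 53 54 55
f 53 55 27
f 54 24 56
f 54 56 55
f 55 56 57
f 55 57 27
f 56 24 25
f 56 25 57
f 57 25 26
f 57 26 27
f 59 58 61
f 59 61 60
f 61 58 62
f 61 62 60
f 62 58 63
f 62 63 60
f 63 58 64
f 63 64 60
f 64 58 65
f 64 65 60
f 65 58 66
f 65 66 60
f 66 58 67
f 66 67 60
f 67 58 68
f 67 68 60
f 68 58 69
f 68 69 60
f 69 58 70
f 69 70 60
f 70 58 71
f 70 71 60
f 71 58 72
f 71 72 60
f 72 58 73
f 72 73 60
f 73 58 59
f 73 59 60
f 75 77 74
f 78 75 74
f 74 77 76
f 76 78 74
f 75 81 77
f 79 75 78
f 79 81 75
f 77 81 76
f 80 78 76
f 76 81 80
f 80 79 78
f 81 79 80



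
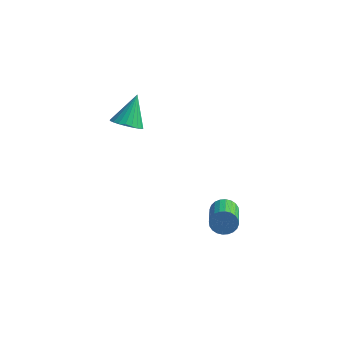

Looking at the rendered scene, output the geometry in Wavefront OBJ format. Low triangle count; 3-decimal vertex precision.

v 3.478 -2.281 -1.132
v 3.674 -1.942 -0.539
v 4.358 -3.361 0.044
v 4.162 -3.699 -0.548
v 3.422 -2.035 -0.468
v 4.107 -3.453 0.115
v 3.179 -2.164 -0.498
v 3.864 -3.583 0.085
v 2.982 -2.311 -0.625
v 3.666 -3.73 -0.041
v 2.86 -2.454 -0.829
v 3.544 -3.873 -0.245
v 2.832 -2.57 -1.078
v 3.516 -3.989 -0.495
v 2.902 -2.642 -1.337
v 3.587 -4.061 -0.753
v 3.06 -2.659 -1.563
v 3.745 -4.078 -0.98
v 3.282 -2.619 -1.724
v 3.966 -4.038 -1.141
v 3.533 -2.527 -1.795
v 4.218 -3.945 -1.212
v 3.776 -2.397 -1.765
v 4.461 -3.816 -1.182
v 3.974 -2.25 -1.639
v 4.658 -3.669 -1.055
v 4.096 -2.107 -1.435
v 4.78 -3.526 -0.851
v 4.124 -1.991 -1.185
v 4.808 -3.41 -0.602
v 4.053 -1.919 -0.927
v 4.738 -3.338 -0.343
v 3.895 -1.902 -0.7
v 4.58 -3.321 -0.117
v -2.435 -1.281 2.269
v -2.065 -0.671 1.788
v -2.445 -0.139 3.711
v -2.39 -0.608 1.736
v -2.722 -0.647 1.764
v -3.011 -0.783 1.87
v -3.211 -0.995 2.036
v -3.293 -1.25 2.238
v -3.245 -1.51 2.444
v -3.073 -1.735 2.624
v -2.804 -1.891 2.75
v -2.479 -1.955 2.802
v -2.147 -1.916 2.774
v -1.859 -1.78 2.668
v -1.658 -1.568 2.502
v -1.576 -1.313 2.3
v -1.624 -1.053 2.094
v -1.796 -0.828 1.914
f 2 1 5
f 2 5 3
f 3 5 6
f 3 6 4
f 5 1 7
f 5 7 6
f 6 7 8
f 6 8 4
f 7 1 9
f 7 9 8
f 8 9 10
f 8 10 4
f 9 1 11
f 9 11 10
f 10 11 12
f 10 12 4
f 11 1 13
f 11 13 12
f 12 13 14
f 12 14 4
f 13 1 15
f 13 15 14
f 14 15 16
f 14 16 4
f 15 1 17
f 15 17 16
f 16 17 18
f 16 18 4
f 17 1 19
f 17 19 18
f 18 19 20
f 18 20 4
f 19 1 21
f 19 21 20
f 20 21 22
f 20 22 4
f 21 1 23
f 21 23 22
f 22 23 24
f 22 24 4
f 23 1 25
f 23 25 24
f 24 25 26
f 24 26 4
f 25 1 27
f 25 27 26
f 26 27 28
f 26 28 4
f 27 1 29
f 27 29 28
f 28 29 30
f 28 30 4
f 29 1 31
f 29 31 30
f 30 31 32
f 30 32 4
f 31 1 33
f 31 33 32
f 32 33 34
f 32 34 4
f 33 1 2
f 33 2 34
f 34 2 3
f 34 3 4
f 36 35 38
f 36 38 37
f 38 35 39
f 38 39 37
f 39 35 40
f 39 40 37
f 40 35 41
f 40 41 37
f 41 35 42
f 41 42 37
f 42 35 43
f 42 43 37
f 43 35 44
f 43 44 37
f 44 35 45
f 44 45 37
f 45 35 46
f 45 46 37
f 46 35 47
f 46 47 37
f 47 35 48
f 47 48 37
f 48 35 49
f 48 49 37
f 49 35 50
f 49 50 37
f 50 35 51
f 50 51 37
f 51 35 52
f 51 52 37
f 52 35 36
f 52 36 37



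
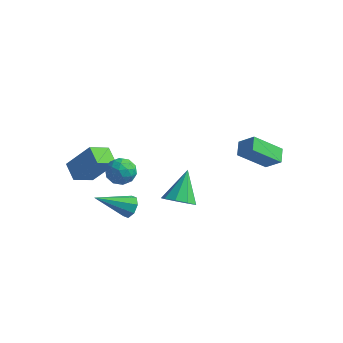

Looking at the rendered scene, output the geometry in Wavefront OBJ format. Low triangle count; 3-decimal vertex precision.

v -2.921 -3.151 0.329
v -3.374 -4.238 0.967
v -3.729 -2.536 0.801
v -4.183 -3.623 1.44
v -1.737 -2.757 1.84
v -2.191 -3.844 2.479
v -2.546 -2.142 2.313
v -2.999 -3.229 2.951
v -1.338 -2.773 1.307
v -0.534 -3.029 1.419
v -1.746 -3.611 2.321
v -0.942 -3.867 2.433
v -1.169 -3.073 2.641
v -0.917 -2.555 2.014
v -1.363 -4.085 1.726
v -1.111 -3.567 1.099
v -0.549 -3.84 1.678
v -0.429 -3.214 2.243
v -1.851 -3.426 1.497
v -1.731 -2.8 2.062
v -0.9 -2.827 1.274
v -1.38 -3.813 2.466
v -1.513 -3.346 2.588
v -1.04 -3.497 2.654
v -1.125 -2.549 1.624
v -0.652 -2.699 1.689
v -1.026 -2.725 2.408
v -1.628 -3.941 2.051
v -1.155 -4.091 2.116
v -1.24 -3.143 1.086
v -0.767 -3.294 1.152
v -1.254 -3.915 1.332
v -0.436 -3.454 1.492
v -0.676 -3.947 2.088
v -0.924 -4.075 1.673
v -0.776 -3.771 1.304
v -0.366 -3.087 1.824
v -0.606 -3.58 2.421
v -0.739 -3.113 2.543
v -0.591 -2.808 2.174
v -0.375 -3.563 1.977
v -1.674 -3.06 1.319
v -1.914 -3.553 1.916
v -1.689 -3.832 1.566
v -1.541 -3.527 1.197
v -1.604 -2.693 1.652
v -1.844 -3.186 2.248
v -1.504 -2.869 2.436
v -1.356 -2.565 2.067
v -1.905 -3.077 1.763
v 2.423 2.442 0.421
v 2.09 3.235 0.802
v 3.547 3.556 -0.914
v 3.214 4.348 -0.533
v 3.306 2.452 1.173
v 2.973 3.244 1.554
v 4.43 3.565 -0.162
v 4.097 4.358 0.219
v 0.683 -0.636 -1.794
v 1.414 -0.138 -2.142
v 0.437 0.736 -0.346
v 0.86 0.057 -2.42
v 0.223 -0.072 -2.406
v -0.198 -0.465 -2.105
v -0.208 -0.938 -1.66
v 0.2 -1.269 -1.277
v 0.833 -1.304 -1.136
v 1.397 -1.026 -1.304
v 1.626 -0.566 -1.701
v -1.18 -2.436 -1.64
v -0.658 -2.548 -1.172
v -2.5 -3.724 -0.48
v -0.965 -2.118 -1.043
v -1.397 -1.874 -1.264
v -1.702 -1.959 -1.706
v -1.701 -2.323 -2.109
v -1.395 -2.753 -2.238
v -0.962 -2.997 -2.017
v -0.657 -2.912 -1.575
f 2 4 1
f 5 2 1
f 1 4 3
f 3 5 1
f 2 8 4
f 6 2 5
f 6 8 2
f 4 8 3
f 7 5 3
f 3 8 7
f 7 6 5
f 8 6 7
f 9 46 25
f 46 20 49
f 25 49 14
f 46 49 25
f 9 25 21
f 25 14 26
f 21 26 10
f 25 26 21
f 9 21 30
f 21 10 31
f 30 31 16
f 21 31 30
f 9 30 42
f 30 16 45
f 42 45 19
f 30 45 42
f 9 42 46
f 42 19 50
f 46 50 20
f 42 50 46
f 10 26 37
f 26 14 40
f 37 40 18
f 26 40 37
f 14 49 27
f 49 20 48
f 27 48 13
f 49 48 27
f 20 50 47
f 50 19 43
f 47 43 11
f 50 43 47
f 19 45 44
f 45 16 32
f 44 32 15
f 45 32 44
f 16 31 36
f 31 10 33
f 36 33 17
f 31 33 36
f 12 38 24
f 38 18 39
f 24 39 13
f 38 39 24
f 12 24 22
f 24 13 23
f 22 23 11
f 24 23 22
f 12 22 29
f 22 11 28
f 29 28 15
f 22 28 29
f 12 29 34
f 29 15 35
f 34 35 17
f 29 35 34
f 12 34 38
f 34 17 41
f 38 41 18
f 34 41 38
f 13 39 27
f 39 18 40
f 27 40 14
f 39 40 27
f 11 23 47
f 23 13 48
f 47 48 20
f 23 48 47
f 15 28 44
f 28 11 43
f 44 43 19
f 28 43 44
f 17 35 36
f 35 15 32
f 36 32 16
f 35 32 36
f 18 41 37
f 41 17 33
f 37 33 10
f 41 33 37
f 52 54 51
f 55 52 51
f 51 54 53
f 53 55 51
f 52 58 54
f 56 52 55
f 56 58 52
f 54 58 53
f 57 55 53
f 53 58 57
f 57 56 55
f 58 56 57
f 60 59 62
f 60 62 61
f 62 59 63
f 62 63 61
f 63 59 64
f 63 64 61
f 64 59 65
f 64 65 61
f 65 59 66
f 65 66 61
f 66 59 67
f 66 67 61
f 67 59 68
f 67 68 61
f 68 59 69
f 68 69 61
f 69 59 60
f 69 60 61
f 71 70 73
f 71 73 72
f 73 70 74
f 73 74 72
f 74 70 75
f 74 75 72
f 75 70 76
f 75 76 72
f 76 70 77
f 76 77 72
f 77 70 78
f 77 78 72
f 78 70 79
f 78 79 72
f 79 70 71
f 79 71 72



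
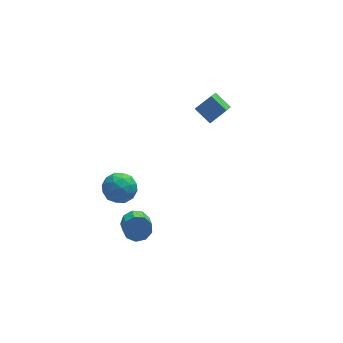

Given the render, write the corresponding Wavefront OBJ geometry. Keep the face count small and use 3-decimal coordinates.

v 1.144 4.304 1.363
v 0.539 2.898 2.619
v 2.046 4.511 2.028
v 1.441 3.105 3.285
v 1.759 3.515 0.775
v 1.154 2.109 2.032
v 2.661 3.722 1.441
v 2.056 2.316 2.697
v -3.783 -2.649 -0.201
v -3.464 -3.009 -0.763
v -3.538 -3.952 -0.201
v -3.857 -3.591 0.361
v -3.111 -2.844 -0.44
v -3.185 -3.787 0.122
v -3.072 -2.588 -0.005
v -3.146 -3.531 0.556
v -3.366 -2.36 0.338
v -3.44 -3.303 0.9
v -3.855 -2.267 0.429
v -3.929 -3.21 0.991
v -4.31 -2.353 0.226
v -4.385 -3.296 0.787
v -4.519 -2.577 -0.178
v -4.593 -3.52 0.384
v -4.383 -2.834 -0.592
v -4.457 -3.777 -0.03
v -3.967 -3.005 -0.823
v -4.041 -3.948 -0.261
v -3.99 1.48 -0.403
v -3.245 1.445 -1.019
v -4.515 0.115 -0.961
v -3.77 0.08 -1.577
v -3.617 -0.024 -0.628
v -3.293 0.82 -0.283
v -4.467 0.74 -1.697
v -4.143 1.584 -1.352
v -3.54 0.988 -1.819
v -3.015 0.516 -1.158
v -4.745 1.044 -0.822
v -4.22 0.572 -0.161
v -3.572 1.582 -0.662
v -4.188 -0.022 -1.318
v -4.099 -0.084 -0.76
v -3.661 -0.104 -1.122
v -3.599 1.215 -0.229
v -3.162 1.194 -0.592
v -3.38 0.331 -0.361
v -4.598 0.366 -1.388
v -4.161 0.345 -1.751
v -4.099 1.664 -0.858
v -3.661 1.644 -1.22
v -4.38 1.229 -1.619
v -3.307 1.294 -1.495
v -3.616 0.491 -1.823
v -4.025 0.879 -1.893
v -3.835 1.375 -1.69
v -2.998 1.016 -1.106
v -3.307 0.214 -1.434
v -3.217 0.152 -0.876
v -3.026 0.648 -0.673
v -3.172 0.747 -1.576
v -4.453 1.346 -0.546
v -4.762 0.544 -0.874
v -4.734 0.912 -1.307
v -4.543 1.408 -1.104
v -4.144 1.069 -0.157
v -4.453 0.266 -0.485
v -3.925 0.185 -0.29
v -3.735 0.681 -0.087
v -4.588 0.813 -0.404
f 2 4 1
f 5 2 1
f 1 4 3
f 3 5 1
f 2 8 4
f 6 2 5
f 6 8 2
f 4 8 3
f 7 5 3
f 3 8 7
f 7 6 5
f 8 6 7
f 10 9 13
f 10 13 11
f 11 13 14
f 11 14 12
f 13 9 15
f 13 15 14
f 14 15 16
f 14 16 12
f 15 9 17
f 15 17 16
f 16 17 18
f 16 18 12
f 17 9 19
f 17 19 18
f 18 19 20
f 18 20 12
f 19 9 21
f 19 21 20
f 20 21 22
f 20 22 12
f 21 9 23
f 21 23 22
f 22 23 24
f 22 24 12
f 23 9 25
f 23 25 24
f 24 25 26
f 24 26 12
f 25 9 27
f 25 27 26
f 26 27 28
f 26 28 12
f 27 9 10
f 27 10 28
f 28 10 11
f 28 11 12
f 29 66 45
f 66 40 69
f 45 69 34
f 66 69 45
f 29 45 41
f 45 34 46
f 41 46 30
f 45 46 41
f 29 41 50
f 41 30 51
f 50 51 36
f 41 51 50
f 29 50 62
f 50 36 65
f 62 65 39
f 50 65 62
f 29 62 66
f 62 39 70
f 66 70 40
f 62 70 66
f 30 46 57
f 46 34 60
f 57 60 38
f 46 60 57
f 34 69 47
f 69 40 68
f 47 68 33
f 69 68 47
f 40 70 67
f 70 39 63
f 67 63 31
f 70 63 67
f 39 65 64
f 65 36 52
f 64 52 35
f 65 52 64
f 36 51 56
f 51 30 53
f 56 53 37
f 51 53 56
f 32 58 44
f 58 38 59
f 44 59 33
f 58 59 44
f 32 44 42
f 44 33 43
f 42 43 31
f 44 43 42
f 32 42 49
f 42 31 48
f 49 48 35
f 42 48 49
f 32 49 54
f 49 35 55
f 54 55 37
f 49 55 54
f 32 54 58
f 54 37 61
f 58 61 38
f 54 61 58
f 33 59 47
f 59 38 60
f 47 60 34
f 59 60 47
f 31 43 67
f 43 33 68
f 67 68 40
f 43 68 67
f 35 48 64
f 48 31 63
f 64 63 39
f 48 63 64
f 37 55 56
f 55 35 52
f 56 52 36
f 55 52 56
f 38 61 57
f 61 37 53
f 57 53 30
f 61 53 57



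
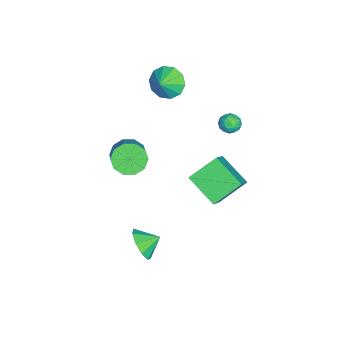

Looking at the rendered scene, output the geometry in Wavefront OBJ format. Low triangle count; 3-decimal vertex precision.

v -1.454 -1.436 -0.909
v -0.917 -2.192 -1.333
v 0.571 -1.841 -0.075
v 0.034 -1.084 0.349
v -0.781 -1.659 -1.642
v 0.707 -1.308 -0.384
v -0.902 -1.041 -1.671
v 0.585 -0.69 -0.413
v -1.234 -0.574 -1.409
v 0.253 -0.223 -0.151
v -1.65 -0.436 -0.956
v -0.163 -0.085 0.302
v -1.991 -0.679 -0.485
v -0.503 -0.328 0.773
v -2.127 -1.212 -0.176
v -0.639 -0.861 1.082
v -2.005 -1.83 -0.147
v -0.518 -1.479 1.111
v -1.673 -2.297 -0.409
v -0.186 -1.946 0.849
v -1.257 -2.435 -0.862
v 0.23 -2.084 0.396
v -4.111 0.295 3.297
v -3.448 0.614 2.52
v -3.249 0.025 3.923
v -3.569 1.133 2.912
v -3.898 1.332 3.45
v -4.308 1.135 3.93
v -4.643 0.617 4.168
v -4.775 -0.024 4.073
v -4.654 -0.543 3.682
v -4.325 -0.742 3.144
v -3.915 -0.545 2.664
v -3.58 -0.027 2.426
v -0.733 2.367 -1.439
v 0.653 2.222 -0.104
v -1.635 3.729 -0.356
v -0.249 3.584 0.979
v 0.369 3.876 -2.419
v 1.755 3.731 -1.084
v -0.533 5.238 -1.336
v 0.853 5.093 -0.001
v 3.259 0.096 -3.785
v 3.619 0.646 -4.603
v 2.921 1.044 -3.295
v 2.934 0.46 -4.715
v 2.401 0.103 -4.391
v 2.27 -0.257 -3.783
v 2.601 -0.452 -3.177
v 3.24 -0.391 -2.855
v 3.888 -0.102 -2.968
v 4.241 0.279 -3.463
v 4.135 0.575 -4.109
v -2.436 4.533 1.426
v -2.001 4.038 1.563
v -3.259 3.902 1.757
v -2.824 3.407 1.894
v -2.827 3.966 2.269
v -2.318 4.356 2.064
v -2.942 3.584 1.256
v -2.433 3.974 1.051
v -2.314 3.452 1.458
v -2.243 3.687 2.084
v -3.017 4.253 1.236
v -2.946 4.488 1.862
v -2.146 4.341 1.465
v -3.114 3.599 1.855
v -3.115 3.927 2.075
v -2.86 3.636 2.156
v -2.333 4.528 1.76
v -2.077 4.237 1.841
v -2.562 4.194 2.256
v -3.183 3.703 1.479
v -2.927 3.412 1.56
v -2.4 4.304 1.164
v -2.145 4.013 1.245
v -2.698 3.746 1.064
v -2.074 3.705 1.484
v -2.558 3.334 1.679
v -2.627 3.439 1.303
v -2.329 3.668 1.183
v -2.033 3.844 1.852
v -2.516 3.473 2.047
v -2.518 3.801 2.267
v -2.219 4.031 2.147
v -2.216 3.499 1.79
v -2.744 4.467 1.273
v -3.227 4.096 1.468
v -3.041 3.909 1.173
v -2.742 4.139 1.053
v -2.702 4.606 1.641
v -3.186 4.235 1.836
v -2.931 4.272 2.137
v -2.633 4.501 2.017
v -3.044 4.441 1.53
f 2 1 5
f 2 5 3
f 3 5 6
f 3 6 4
f 5 1 7
f 5 7 6
f 6 7 8
f 6 8 4
f 7 1 9
f 7 9 8
f 8 9 10
f 8 10 4
f 9 1 11
f 9 11 10
f 10 11 12
f 10 12 4
f 11 1 13
f 11 13 12
f 12 13 14
f 12 14 4
f 13 1 15
f 13 15 14
f 14 15 16
f 14 16 4
f 15 1 17
f 15 17 16
f 16 17 18
f 16 18 4
f 17 1 19
f 17 19 18
f 18 19 20
f 18 20 4
f 19 1 21
f 19 21 20
f 20 21 22
f 20 22 4
f 21 1 2
f 21 2 22
f 22 2 3
f 22 3 4
f 24 23 26
f 24 26 25
f 26 23 27
f 26 27 25
f 27 23 28
f 27 28 25
f 28 23 29
f 28 29 25
f 29 23 30
f 29 30 25
f 30 23 31
f 30 31 25
f 31 23 32
f 31 32 25
f 32 23 33
f 32 33 25
f 33 23 34
f 33 34 25
f 34 23 24
f 34 24 25
f 36 38 35
f 39 36 35
f 35 38 37
f 37 39 35
f 36 42 38
f 40 36 39
f 40 42 36
f 38 42 37
f 41 39 37
f 37 42 41
f 41 40 39
f 42 40 41
f 44 43 46
f 44 46 45
f 46 43 47
f 46 47 45
f 47 43 48
f 47 48 45
f 48 43 49
f 48 49 45
f 49 43 50
f 49 50 45
f 50 43 51
f 50 51 45
f 51 43 52
f 51 52 45
f 52 43 53
f 52 53 45
f 53 43 44
f 53 44 45
f 54 91 70
f 91 65 94
f 70 94 59
f 91 94 70
f 54 70 66
f 70 59 71
f 66 71 55
f 70 71 66
f 54 66 75
f 66 55 76
f 75 76 61
f 66 76 75
f 54 75 87
f 75 61 90
f 87 90 64
f 75 90 87
f 54 87 91
f 87 64 95
f 91 95 65
f 87 95 91
f 55 71 82
f 71 59 85
f 82 85 63
f 71 85 82
f 59 94 72
f 94 65 93
f 72 93 58
f 94 93 72
f 65 95 92
f 95 64 88
f 92 88 56
f 95 88 92
f 64 90 89
f 90 61 77
f 89 77 60
f 90 77 89
f 61 76 81
f 76 55 78
f 81 78 62
f 76 78 81
f 57 83 69
f 83 63 84
f 69 84 58
f 83 84 69
f 57 69 67
f 69 58 68
f 67 68 56
f 69 68 67
f 57 67 74
f 67 56 73
f 74 73 60
f 67 73 74
f 57 74 79
f 74 60 80
f 79 80 62
f 74 80 79
f 57 79 83
f 79 62 86
f 83 86 63
f 79 86 83
f 58 84 72
f 84 63 85
f 72 85 59
f 84 85 72
f 56 68 92
f 68 58 93
f 92 93 65
f 68 93 92
f 60 73 89
f 73 56 88
f 89 88 64
f 73 88 89
f 62 80 81
f 80 60 77
f 81 77 61
f 80 77 81
f 63 86 82
f 86 62 78
f 82 78 55
f 86 78 82



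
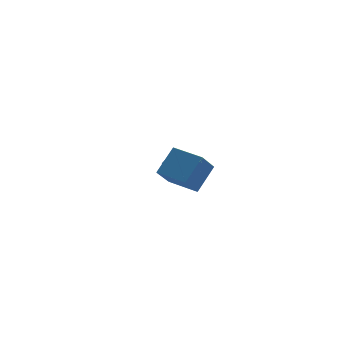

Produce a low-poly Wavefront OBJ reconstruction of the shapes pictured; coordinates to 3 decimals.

v -0.681 -3.627 3.46
v 0.592 -2.892 4.801
v 0.34 -2.832 2.055
v 1.613 -2.096 3.396
v 0.407 -5.264 3.324
v 1.68 -4.528 4.665
v 1.428 -4.468 1.919
v 2.701 -3.733 3.26
v 2.512 4.068 -0.722
v 3.376 4.369 -1.068
v 3.164 2.691 -0.292
v 4.028 2.992 -0.638
v 3.648 3.41 0.161
v 3.246 4.26 -0.105
v 3.294 2.8 -1.255
v 2.892 3.65 -1.521
v 3.86 3.585 -1.397
v 4.078 3.962 -0.522
v 2.462 3.098 -0.838
v 2.68 3.475 0.037
f 2 4 1
f 5 2 1
f 1 4 3
f 3 5 1
f 2 8 4
f 6 2 5
f 6 8 2
f 4 8 3
f 7 5 3
f 3 8 7
f 7 6 5
f 8 6 7
f 9 20 14
f 9 14 10
f 9 10 16
f 9 16 19
f 9 19 20
f 10 14 18
f 14 20 13
f 20 19 11
f 19 16 15
f 16 10 17
f 12 18 13
f 12 13 11
f 12 11 15
f 12 15 17
f 12 17 18
f 13 18 14
f 11 13 20
f 15 11 19
f 17 15 16
f 18 17 10



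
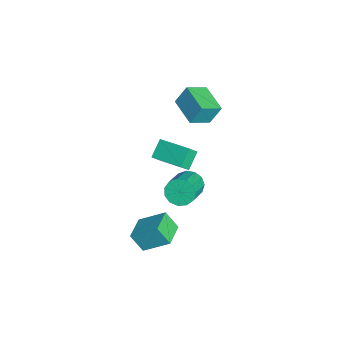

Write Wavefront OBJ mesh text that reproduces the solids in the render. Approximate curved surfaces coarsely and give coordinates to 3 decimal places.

v 2.075 -2.046 -1.801
v 2.544 -0.591 -0.707
v 2.441 -1.375 -2.852
v 2.911 0.081 -1.758
v 3.529 -2.621 -1.662
v 3.999 -1.165 -0.568
v 3.896 -1.949 -2.713
v 4.365 -0.494 -1.619
v 0.834 0.854 -0.025
v 1.278 0.712 -0.795
v 2.89 0.064 0.255
v 2.446 0.206 1.025
v 1.381 1.19 -0.657
v 2.992 0.541 0.393
v 1.309 1.56 -0.318
v 2.921 0.912 0.732
v 1.087 1.707 0.114
v 2.699 1.058 1.164
v 0.784 1.583 0.501
v 2.396 0.934 1.551
v 0.498 1.227 0.722
v 2.11 0.579 1.772
v 0.318 0.754 0.705
v 1.93 0.105 1.755
v 0.302 0.312 0.457
v 1.914 -0.337 1.507
v 0.455 0.042 0.056
v 2.067 -0.607 1.105
v 0.728 0.03 -0.371
v 2.34 -0.618 0.679
v 1.035 0.28 -0.688
v 2.647 -0.368 0.362
v -1.122 -0.607 0.296
v -1.962 -0.056 1.089
v 0.235 0.908 0.682
v -0.605 1.459 1.475
v -0.775 -1.099 1.005
v -1.615 -0.548 1.798
v 0.582 0.416 1.391
v -0.258 0.967 2.184
v -4.398 0.533 2.458
v -4.45 1.21 3.682
v -4.993 1.736 1.767
v -5.045 2.413 2.992
v -2.635 1.227 2.148
v -2.687 1.904 3.373
v -3.23 2.43 1.458
v -3.282 3.107 2.682
f 2 4 1
f 5 2 1
f 1 4 3
f 3 5 1
f 2 8 4
f 6 2 5
f 6 8 2
f 4 8 3
f 7 5 3
f 3 8 7
f 7 6 5
f 8 6 7
f 10 9 13
f 10 13 11
f 11 13 14
f 11 14 12
f 13 9 15
f 13 15 14
f 14 15 16
f 14 16 12
f 15 9 17
f 15 17 16
f 16 17 18
f 16 18 12
f 17 9 19
f 17 19 18
f 18 19 20
f 18 20 12
f 19 9 21
f 19 21 20
f 20 21 22
f 20 22 12
f 21 9 23
f 21 23 22
f 22 23 24
f 22 24 12
f 23 9 25
f 23 25 24
f 24 25 26
f 24 26 12
f 25 9 27
f 25 27 26
f 26 27 28
f 26 28 12
f 27 9 29
f 27 29 28
f 28 29 30
f 28 30 12
f 29 9 31
f 29 31 30
f 30 31 32
f 30 32 12
f 31 9 10
f 31 10 32
f 32 10 11
f 32 11 12
f 34 36 33
f 37 34 33
f 33 36 35
f 35 37 33
f 34 40 36
f 38 34 37
f 38 40 34
f 36 40 35
f 39 37 35
f 35 40 39
f 39 38 37
f 40 38 39
f 42 44 41
f 45 42 41
f 41 44 43
f 43 45 41
f 42 48 44
f 46 42 45
f 46 48 42
f 44 48 43
f 47 45 43
f 43 48 47
f 47 46 45
f 48 46 47



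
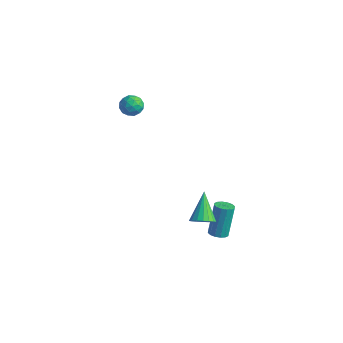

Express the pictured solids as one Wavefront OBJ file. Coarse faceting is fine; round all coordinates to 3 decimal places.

v 3.423 2.906 -4.616
v 3.971 3.122 -4.637
v 3.746 3.871 -2.785
v 3.197 3.654 -2.764
v 3.794 3.345 -4.748
v 3.569 4.093 -2.896
v 3.518 3.45 -4.824
v 3.292 4.198 -2.972
v 3.216 3.409 -4.844
v 2.99 4.157 -2.993
v 2.969 3.233 -4.803
v 2.743 3.982 -2.952
v 2.844 2.97 -4.712
v 2.619 3.718 -2.861
v 2.874 2.689 -4.595
v 2.649 3.438 -2.743
v 3.051 2.467 -4.484
v 2.826 3.215 -2.632
v 3.328 2.362 -4.408
v 3.102 3.11 -2.556
v 3.63 2.403 -4.387
v 3.404 3.151 -2.536
v 3.877 2.578 -4.428
v 3.651 3.327 -2.577
v 4.001 2.842 -4.519
v 3.776 3.59 -2.668
v 3.45 1.575 -2.473
v 4.108 1.747 -2.157
v 2.55 2.685 -1.207
v 4.073 1.984 -2.389
v 3.915 2.14 -2.638
v 3.665 2.184 -2.855
v 3.372 2.108 -2.996
v 3.095 1.925 -3.033
v 2.888 1.674 -2.96
v 2.793 1.403 -2.79
v 2.827 1.166 -2.558
v 2.986 1.01 -2.309
v 3.236 0.966 -2.092
v 3.529 1.042 -1.951
v 3.806 1.224 -1.914
v 4.013 1.476 -1.987
v -2.902 2.484 3.918
v -2.497 2.731 3.37
v -2.223 1.529 3.99
v -1.818 1.776 3.442
v -1.802 2.112 4.085
v -2.221 2.702 4.04
v -2.499 1.558 3.32
v -2.918 2.148 3.275
v -2.247 2.159 3
v -1.816 2.501 3.473
v -2.904 1.759 3.887
v -2.473 2.101 4.36
v -2.759 2.691 3.638
v -1.961 1.569 3.722
v -1.951 1.766 4.1
v -1.713 1.911 3.778
v -2.597 2.674 4.032
v -2.359 2.819 3.709
v -1.95 2.455 4.13
v -2.361 1.441 3.651
v -2.123 1.586 3.328
v -3.007 2.349 3.582
v -2.769 2.494 3.26
v -2.77 1.805 3.23
v -2.374 2.5 3.098
v -1.975 1.939 3.14
v -2.375 1.811 3.068
v -2.622 2.158 3.042
v -2.121 2.701 3.376
v -1.722 2.14 3.418
v -1.712 2.337 3.796
v -1.959 2.684 3.77
v -1.974 2.365 3.158
v -2.998 2.12 3.942
v -2.599 1.559 3.984
v -2.761 1.576 3.59
v -3.008 1.923 3.564
v -2.745 2.321 4.22
v -2.346 1.76 4.262
v -2.098 2.102 4.318
v -2.345 2.449 4.292
v -2.746 1.895 4.202
f 2 1 5
f 2 5 3
f 3 5 6
f 3 6 4
f 5 1 7
f 5 7 6
f 6 7 8
f 6 8 4
f 7 1 9
f 7 9 8
f 8 9 10
f 8 10 4
f 9 1 11
f 9 11 10
f 10 11 12
f 10 12 4
f 11 1 13
f 11 13 12
f 12 13 14
f 12 14 4
f 13 1 15
f 13 15 14
f 14 15 16
f 14 16 4
f 15 1 17
f 15 17 16
f 16 17 18
f 16 18 4
f 17 1 19
f 17 19 18
f 18 19 20
f 18 20 4
f 19 1 21
f 19 21 20
f 20 21 22
f 20 22 4
f 21 1 23
f 21 23 22
f 22 23 24
f 22 24 4
f 23 1 25
f 23 25 24
f 24 25 26
f 24 26 4
f 25 1 2
f 25 2 26
f 26 2 3
f 26 3 4
f 28 27 30
f 28 30 29
f 30 27 31
f 30 31 29
f 31 27 32
f 31 32 29
f 32 27 33
f 32 33 29
f 33 27 34
f 33 34 29
f 34 27 35
f 34 35 29
f 35 27 36
f 35 36 29
f 36 27 37
f 36 37 29
f 37 27 38
f 37 38 29
f 38 27 39
f 38 39 29
f 39 27 40
f 39 40 29
f 40 27 41
f 40 41 29
f 41 27 42
f 41 42 29
f 42 27 28
f 42 28 29
f 43 80 59
f 80 54 83
f 59 83 48
f 80 83 59
f 43 59 55
f 59 48 60
f 55 60 44
f 59 60 55
f 43 55 64
f 55 44 65
f 64 65 50
f 55 65 64
f 43 64 76
f 64 50 79
f 76 79 53
f 64 79 76
f 43 76 80
f 76 53 84
f 80 84 54
f 76 84 80
f 44 60 71
f 60 48 74
f 71 74 52
f 60 74 71
f 48 83 61
f 83 54 82
f 61 82 47
f 83 82 61
f 54 84 81
f 84 53 77
f 81 77 45
f 84 77 81
f 53 79 78
f 79 50 66
f 78 66 49
f 79 66 78
f 50 65 70
f 65 44 67
f 70 67 51
f 65 67 70
f 46 72 58
f 72 52 73
f 58 73 47
f 72 73 58
f 46 58 56
f 58 47 57
f 56 57 45
f 58 57 56
f 46 56 63
f 56 45 62
f 63 62 49
f 56 62 63
f 46 63 68
f 63 49 69
f 68 69 51
f 63 69 68
f 46 68 72
f 68 51 75
f 72 75 52
f 68 75 72
f 47 73 61
f 73 52 74
f 61 74 48
f 73 74 61
f 45 57 81
f 57 47 82
f 81 82 54
f 57 82 81
f 49 62 78
f 62 45 77
f 78 77 53
f 62 77 78
f 51 69 70
f 69 49 66
f 70 66 50
f 69 66 70
f 52 75 71
f 75 51 67
f 71 67 44
f 75 67 71



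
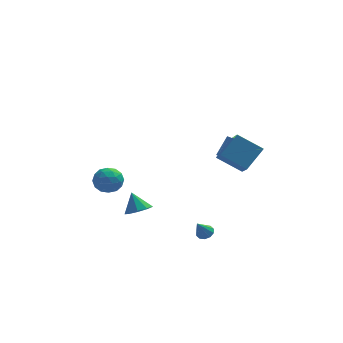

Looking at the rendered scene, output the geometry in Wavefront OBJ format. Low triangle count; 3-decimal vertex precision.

v 1.919 0.258 0.581
v 2.02 -1.276 1.714
v 2.834 1.062 1.587
v 2.934 -0.472 2.721
v 3.246 -0.248 -0.221
v 3.346 -1.782 0.913
v 4.16 0.556 0.786
v 4.261 -0.978 1.919
v 2.686 3.544 -1.515
v 3.091 3.173 -1.547
v 3.719 3.765 -0.458
v 3.314 4.136 -0.425
v 3.166 3.329 -1.675
v 3.794 3.921 -0.585
v 3.168 3.517 -1.778
v 3.796 4.109 -0.689
v 3.096 3.709 -1.841
v 3.725 4.301 -0.752
v 2.962 3.876 -1.855
v 3.591 4.468 -0.765
v 2.786 3.993 -1.816
v 3.415 4.585 -0.727
v 2.595 4.041 -1.732
v 3.224 4.633 -0.643
v 2.417 4.014 -1.615
v 3.046 4.605 -0.526
v 2.281 3.915 -1.482
v 2.909 4.507 -0.393
v 2.206 3.759 -1.355
v 2.834 4.351 -0.265
v 2.204 3.571 -1.251
v 2.832 4.163 -0.162
v 2.275 3.379 -1.188
v 2.904 3.971 -0.099
v 2.409 3.212 -1.175
v 3.038 3.804 -0.085
v 2.585 3.095 -1.213
v 3.214 3.687 -0.124
v 2.776 3.047 -1.297
v 3.405 3.639 -0.208
v 2.954 3.075 -1.414
v 3.583 3.666 -0.325
v 1.17 -2.616 -3.24
v 1.597 -2.863 -3.155
v 0.73 -3.044 -2.28
v 1.619 -2.585 -3.021
v 1.469 -2.319 -2.971
v 1.206 -2.167 -3.024
v 0.929 -2.186 -3.159
v 0.744 -2.369 -3.326
v 0.722 -2.647 -3.46
v 0.871 -2.913 -3.51
v 1.135 -3.065 -3.457
v 1.412 -3.046 -3.321
v -2.16 -1.263 -2.338
v -1.485 -0.875 -2.3
v -2.52 -0.737 -1.322
v -1.843 -0.591 -2.574
v -2.35 -0.621 -2.738
v -2.768 -0.951 -2.715
v -2.902 -1.428 -2.515
v -2.689 -1.827 -2.233
v -2.228 -1.963 -2
v -1.736 -1.771 -1.926
v -1.442 -1.341 -2.044
v -4.406 -0.291 -0.143
v -3.681 0.165 -0.245
v -3.739 -1.445 -0.555
v -3.014 -0.989 -0.657
v -3.327 -1.13 0.134
v -3.739 -0.417 0.389
v -3.681 -0.863 -1.189
v -4.093 -0.15 -0.934
v -3.233 -0.189 -0.891
v -3.014 -0.354 -0.074
v -4.406 -0.926 -0.726
v -4.187 -1.091 0.091
v -4.102 0.038 -0.158
v -3.318 -1.318 -0.642
v -3.502 -1.401 -0.177
v -3.076 -1.133 -0.237
v -4.136 -0.304 0.215
v -3.71 -0.036 0.155
v -3.502 -0.797 0.377
v -3.71 -1.244 -0.955
v -3.284 -0.976 -1.015
v -4.344 -0.147 -0.563
v -3.918 0.121 -0.623
v -3.918 -0.483 -1.177
v -3.413 0.098 -0.598
v -3.021 -0.58 -0.84
v -3.413 -0.506 -1.152
v -3.655 -0.087 -1.003
v -3.284 0.001 -0.117
v -2.892 -0.677 -0.36
v -3.076 -0.76 0.105
v -3.318 -0.341 0.255
v -3.021 -0.207 -0.497
v -4.528 -0.603 -0.44
v -4.136 -1.281 -0.683
v -4.102 -0.939 -1.055
v -4.344 -0.52 -0.905
v -4.399 -0.7 0.04
v -4.007 -1.378 -0.202
v -3.765 -1.193 0.203
v -4.007 -0.774 0.352
v -4.399 -1.073 -0.303
f 2 4 1
f 5 2 1
f 1 4 3
f 3 5 1
f 2 8 4
f 6 2 5
f 6 8 2
f 4 8 3
f 7 5 3
f 3 8 7
f 7 6 5
f 8 6 7
f 10 9 13
f 10 13 11
f 11 13 14
f 11 14 12
f 13 9 15
f 13 15 14
f 14 15 16
f 14 16 12
f 15 9 17
f 15 17 16
f 16 17 18
f 16 18 12
f 17 9 19
f 17 19 18
f 18 19 20
f 18 20 12
f 19 9 21
f 19 21 20
f 20 21 22
f 20 22 12
f 21 9 23
f 21 23 22
f 22 23 24
f 22 24 12
f 23 9 25
f 23 25 24
f 24 25 26
f 24 26 12
f 25 9 27
f 25 27 26
f 26 27 28
f 26 28 12
f 27 9 29
f 27 29 28
f 28 29 30
f 28 30 12
f 29 9 31
f 29 31 30
f 30 31 32
f 30 32 12
f 31 9 33
f 31 33 32
f 32 33 34
f 32 34 12
f 33 9 35
f 33 35 34
f 34 35 36
f 34 36 12
f 35 9 37
f 35 37 36
f 36 37 38
f 36 38 12
f 37 9 39
f 37 39 38
f 38 39 40
f 38 40 12
f 39 9 41
f 39 41 40
f 40 41 42
f 40 42 12
f 41 9 10
f 41 10 42
f 42 10 11
f 42 11 12
f 44 43 46
f 44 46 45
f 46 43 47
f 46 47 45
f 47 43 48
f 47 48 45
f 48 43 49
f 48 49 45
f 49 43 50
f 49 50 45
f 50 43 51
f 50 51 45
f 51 43 52
f 51 52 45
f 52 43 53
f 52 53 45
f 53 43 54
f 53 54 45
f 54 43 44
f 54 44 45
f 56 55 58
f 56 58 57
f 58 55 59
f 58 59 57
f 59 55 60
f 59 60 57
f 60 55 61
f 60 61 57
f 61 55 62
f 61 62 57
f 62 55 63
f 62 63 57
f 63 55 64
f 63 64 57
f 64 55 65
f 64 65 57
f 65 55 56
f 65 56 57
f 66 103 82
f 103 77 106
f 82 106 71
f 103 106 82
f 66 82 78
f 82 71 83
f 78 83 67
f 82 83 78
f 66 78 87
f 78 67 88
f 87 88 73
f 78 88 87
f 66 87 99
f 87 73 102
f 99 102 76
f 87 102 99
f 66 99 103
f 99 76 107
f 103 107 77
f 99 107 103
f 67 83 94
f 83 71 97
f 94 97 75
f 83 97 94
f 71 106 84
f 106 77 105
f 84 105 70
f 106 105 84
f 77 107 104
f 107 76 100
f 104 100 68
f 107 100 104
f 76 102 101
f 102 73 89
f 101 89 72
f 102 89 101
f 73 88 93
f 88 67 90
f 93 90 74
f 88 90 93
f 69 95 81
f 95 75 96
f 81 96 70
f 95 96 81
f 69 81 79
f 81 70 80
f 79 80 68
f 81 80 79
f 69 79 86
f 79 68 85
f 86 85 72
f 79 85 86
f 69 86 91
f 86 72 92
f 91 92 74
f 86 92 91
f 69 91 95
f 91 74 98
f 95 98 75
f 91 98 95
f 70 96 84
f 96 75 97
f 84 97 71
f 96 97 84
f 68 80 104
f 80 70 105
f 104 105 77
f 80 105 104
f 72 85 101
f 85 68 100
f 101 100 76
f 85 100 101
f 74 92 93
f 92 72 89
f 93 89 73
f 92 89 93
f 75 98 94
f 98 74 90
f 94 90 67
f 98 90 94



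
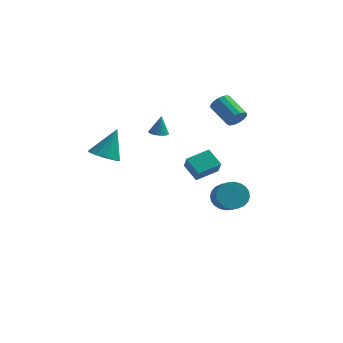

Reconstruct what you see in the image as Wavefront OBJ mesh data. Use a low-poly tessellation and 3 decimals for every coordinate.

v -3.682 -4.045 1.958
v -3.094 -3.475 1.539
v -3.258 -3.215 3.682
v -3.606 -3.227 1.545
v -4.147 -3.291 1.709
v -4.51 -3.644 1.968
v -4.556 -4.15 2.223
v -4.269 -4.616 2.377
v -3.757 -4.864 2.371
v -3.217 -4.799 2.207
v -2.854 -4.446 1.948
v -2.807 -3.94 1.693
v -1.982 -0.581 2.514
v -1.594 -0.173 2.42
v -1.878 -0.399 3.726
v -1.813 -0.045 2.419
v -2.065 -0.022 2.437
v -2.301 -0.111 2.471
v -2.473 -0.292 2.512
v -2.548 -0.531 2.555
v -2.511 -0.779 2.589
v -2.369 -0.989 2.608
v -2.15 -1.117 2.609
v -1.898 -1.14 2.591
v -1.663 -1.051 2.557
v -1.49 -0.87 2.515
v -1.415 -0.631 2.473
v -1.453 -0.383 2.439
v 1.248 2.987 2.642
v 1.515 2.774 3.23
v 0.24 3.48 4.066
v -0.028 3.693 3.478
v 1.655 3.092 3.176
v 0.38 3.798 4.012
v 1.687 3.382 2.979
v 0.412 4.088 3.815
v 1.601 3.566 2.692
v 0.325 4.272 3.528
v 1.42 3.595 2.391
v 0.145 4.301 3.227
v 1.193 3.461 2.158
v -0.082 4.167 2.994
v 0.98 3.2 2.054
v -0.295 3.906 2.89
v 0.84 2.882 2.108
v -0.435 3.588 2.944
v 0.808 2.592 2.305
v -0.467 3.298 3.141
v 0.895 2.408 2.592
v -0.381 3.114 3.428
v 1.075 2.379 2.893
v -0.2 3.085 3.729
v 1.302 2.513 3.126
v 0.027 3.219 3.962
v -0.224 -1.251 0.603
v 0.172 -1.895 1.483
v 0.651 -0.187 0.988
v 1.047 -0.832 1.867
v 0.653 -1.708 -0.127
v 1.049 -2.353 0.752
v 1.528 -0.645 0.257
v 1.924 -1.289 1.137
v 0.823 2.611 -3.416
v 1.248 2.331 -4.23
v 2.002 1.289 -3.478
v 1.577 1.569 -2.664
v 1.488 2.592 -4.108
v 2.242 1.55 -3.356
v 1.626 2.856 -3.881
v 2.38 1.814 -3.129
v 1.642 3.083 -3.584
v 2.396 2.041 -2.832
v 1.533 3.238 -3.26
v 2.288 2.196 -2.508
v 1.317 3.297 -2.961
v 2.071 2.255 -2.209
v 1.025 3.252 -2.73
v 1.779 2.21 -1.978
v 0.702 3.109 -2.604
v 1.456 2.067 -1.852
v 0.398 2.891 -2.602
v 1.152 1.849 -1.85
v 0.158 2.63 -2.724
v 0.912 1.588 -1.972
v 0.02 2.366 -2.951
v 0.774 1.324 -2.199
v 0.004 2.139 -3.248
v 0.758 1.097 -2.496
v 0.112 1.984 -3.572
v 0.867 0.942 -2.82
v 0.329 1.925 -3.871
v 1.083 0.883 -3.119
v 0.621 1.97 -4.102
v 1.375 0.928 -3.35
v 0.944 2.113 -4.228
v 1.698 1.071 -3.476
f 2 1 4
f 2 4 3
f 4 1 5
f 4 5 3
f 5 1 6
f 5 6 3
f 6 1 7
f 6 7 3
f 7 1 8
f 7 8 3
f 8 1 9
f 8 9 3
f 9 1 10
f 9 10 3
f 10 1 11
f 10 11 3
f 11 1 12
f 11 12 3
f 12 1 2
f 12 2 3
f 14 13 16
f 14 16 15
f 16 13 17
f 16 17 15
f 17 13 18
f 17 18 15
f 18 13 19
f 18 19 15
f 19 13 20
f 19 20 15
f 20 13 21
f 20 21 15
f 21 13 22
f 21 22 15
f 22 13 23
f 22 23 15
f 23 13 24
f 23 24 15
f 24 13 25
f 24 25 15
f 25 13 26
f 25 26 15
f 26 13 27
f 26 27 15
f 27 13 28
f 27 28 15
f 28 13 14
f 28 14 15
f 30 29 33
f 30 33 31
f 31 33 34
f 31 34 32
f 33 29 35
f 33 35 34
f 34 35 36
f 34 36 32
f 35 29 37
f 35 37 36
f 36 37 38
f 36 38 32
f 37 29 39
f 37 39 38
f 38 39 40
f 38 40 32
f 39 29 41
f 39 41 40
f 40 41 42
f 40 42 32
f 41 29 43
f 41 43 42
f 42 43 44
f 42 44 32
f 43 29 45
f 43 45 44
f 44 45 46
f 44 46 32
f 45 29 47
f 45 47 46
f 46 47 48
f 46 48 32
f 47 29 49
f 47 49 48
f 48 49 50
f 48 50 32
f 49 29 51
f 49 51 50
f 50 51 52
f 50 52 32
f 51 29 53
f 51 53 52
f 52 53 54
f 52 54 32
f 53 29 30
f 53 30 54
f 54 30 31
f 54 31 32
f 56 58 55
f 59 56 55
f 55 58 57
f 57 59 55
f 56 62 58
f 60 56 59
f 60 62 56
f 58 62 57
f 61 59 57
f 57 62 61
f 61 60 59
f 62 60 61
f 64 63 67
f 64 67 65
f 65 67 68
f 65 68 66
f 67 63 69
f 67 69 68
f 68 69 70
f 68 70 66
f 69 63 71
f 69 71 70
f 70 71 72
f 70 72 66
f 71 63 73
f 71 73 72
f 72 73 74
f 72 74 66
f 73 63 75
f 73 75 74
f 74 75 76
f 74 76 66
f 75 63 77
f 75 77 76
f 76 77 78
f 76 78 66
f 77 63 79
f 77 79 78
f 78 79 80
f 78 80 66
f 79 63 81
f 79 81 80
f 80 81 82
f 80 82 66
f 81 63 83
f 81 83 82
f 82 83 84
f 82 84 66
f 83 63 85
f 83 85 84
f 84 85 86
f 84 86 66
f 85 63 87
f 85 87 86
f 86 87 88
f 86 88 66
f 87 63 89
f 87 89 88
f 88 89 90
f 88 90 66
f 89 63 91
f 89 91 90
f 90 91 92
f 90 92 66
f 91 63 93
f 91 93 92
f 92 93 94
f 92 94 66
f 93 63 95
f 93 95 94
f 94 95 96
f 94 96 66
f 95 63 64
f 95 64 96
f 96 64 65
f 96 65 66

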